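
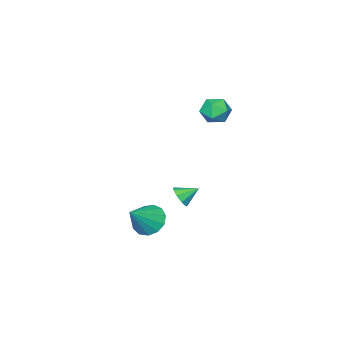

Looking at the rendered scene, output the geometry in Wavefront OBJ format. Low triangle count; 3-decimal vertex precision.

v -0.846 -2.919 -2.604
v -0.512 -3.062 -1.994
v -1.634 -2.341 -2.036
v -0.343 -2.647 -2.183
v -0.41 -2.36 -2.569
v -0.681 -2.334 -2.971
v -1.029 -2.582 -3.201
v -1.292 -2.988 -3.152
v -1.346 -3.361 -2.846
v -1.166 -3.528 -2.427
v -0.837 -3.41 -2.09
v -2.496 -1.198 3.815
v -1.77 -1.553 3.388
v -3.21 -2.487 3.672
v -2.484 -2.842 3.245
v -2.437 -2.642 4.136
v -1.996 -1.845 4.224
v -2.984 -2.195 2.836
v -2.543 -1.398 2.924
v -2.071 -2.17 2.782
v -1.733 -2.446 3.586
v -3.247 -1.594 3.474
v -2.909 -1.87 4.278
v 1.271 -3.038 -3.505
v 1.809 -2.489 -4.176
v 2.709 -2.922 -2.255
v 1.507 -2.113 -3.863
v 1.13 -2.03 -3.438
v 0.798 -2.267 -3.033
v 0.616 -2.749 -2.779
v 0.641 -3.323 -2.755
v 0.867 -3.806 -2.97
v 1.22 -4.046 -3.354
v 1.59 -3.965 -3.787
v 1.858 -3.59 -4.13
v 1.94 -3.04 -4.275
f 2 1 4
f 2 4 3
f 4 1 5
f 4 5 3
f 5 1 6
f 5 6 3
f 6 1 7
f 6 7 3
f 7 1 8
f 7 8 3
f 8 1 9
f 8 9 3
f 9 1 10
f 9 10 3
f 10 1 11
f 10 11 3
f 11 1 2
f 11 2 3
f 12 23 17
f 12 17 13
f 12 13 19
f 12 19 22
f 12 22 23
f 13 17 21
f 17 23 16
f 23 22 14
f 22 19 18
f 19 13 20
f 15 21 16
f 15 16 14
f 15 14 18
f 15 18 20
f 15 20 21
f 16 21 17
f 14 16 23
f 18 14 22
f 20 18 19
f 21 20 13
f 25 24 27
f 25 27 26
f 27 24 28
f 27 28 26
f 28 24 29
f 28 29 26
f 29 24 30
f 29 30 26
f 30 24 31
f 30 31 26
f 31 24 32
f 31 32 26
f 32 24 33
f 32 33 26
f 33 24 34
f 33 34 26
f 34 24 35
f 34 35 26
f 35 24 36
f 35 36 26
f 36 24 25
f 36 25 26



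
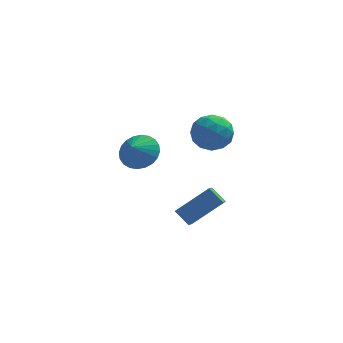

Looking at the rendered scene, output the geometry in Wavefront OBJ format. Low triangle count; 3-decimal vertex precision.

v -0.995 3.837 -1.11
v -0.098 3.239 -1.164
v -1.385 3.183 -0.33
v 0.01 3.523 -0.872
v -0.035 3.855 -0.616
v -0.226 4.184 -0.436
v -0.535 4.46 -0.358
v -0.913 4.642 -0.394
v -1.304 4.701 -0.54
v -1.648 4.628 -0.772
v -1.893 4.435 -1.056
v -2.001 4.152 -1.348
v -1.956 3.82 -1.604
v -1.764 3.491 -1.785
v -1.456 3.214 -1.862
v -1.077 3.033 -1.826
v -0.686 2.974 -1.68
v -0.342 3.046 -1.448
v 2.324 3.9 -0.395
v 3.311 4.036 0.151
v 1.749 2.764 0.929
v 2.736 2.9 1.475
v 2 3.762 1.409
v 2.355 4.465 0.59
v 2.705 2.335 0.49
v 3.06 3.038 -0.329
v 3.546 3.069 0.697
v 3.11 3.951 1.265
v 1.95 2.849 -0.185
v 1.514 3.731 0.383
v 2.868 4.068 -0.238
v 2.192 2.732 1.318
v 1.759 3.239 1.279
v 2.339 3.319 1.6
v 2.306 4.32 0.02
v 2.886 4.4 0.341
v 2.116 4.238 1.08
v 2.174 2.4 0.739
v 2.754 2.48 1.06
v 2.721 3.481 -0.52
v 3.301 3.561 -0.199
v 2.944 2.562 -0
v 3.586 3.58 0.404
v 3.248 2.911 1.182
v 3.23 2.58 0.603
v 3.439 2.993 0.122
v 3.33 4.098 0.737
v 2.992 3.43 1.516
v 2.56 3.937 1.477
v 2.769 4.35 0.996
v 3.468 3.529 1.059
v 2.068 3.37 -0.436
v 1.73 2.702 0.343
v 2.291 2.45 0.084
v 2.5 2.863 -0.397
v 1.812 3.889 -0.102
v 1.474 3.22 0.676
v 1.621 3.807 0.958
v 1.83 4.22 0.477
v 1.592 3.271 0.021
v 1.362 -3.18 -1.53
v 0.737 -2.688 -0.924
v 1.516 -2.412 -1.994
v 0.891 -1.92 -1.388
v 2.909 -2.74 -0.292
v 2.284 -2.248 0.314
v 3.063 -1.972 -0.756
v 2.438 -1.48 -0.15
f 2 1 4
f 2 4 3
f 4 1 5
f 4 5 3
f 5 1 6
f 5 6 3
f 6 1 7
f 6 7 3
f 7 1 8
f 7 8 3
f 8 1 9
f 8 9 3
f 9 1 10
f 9 10 3
f 10 1 11
f 10 11 3
f 11 1 12
f 11 12 3
f 12 1 13
f 12 13 3
f 13 1 14
f 13 14 3
f 14 1 15
f 14 15 3
f 15 1 16
f 15 16 3
f 16 1 17
f 16 17 3
f 17 1 18
f 17 18 3
f 18 1 2
f 18 2 3
f 19 56 35
f 56 30 59
f 35 59 24
f 56 59 35
f 19 35 31
f 35 24 36
f 31 36 20
f 35 36 31
f 19 31 40
f 31 20 41
f 40 41 26
f 31 41 40
f 19 40 52
f 40 26 55
f 52 55 29
f 40 55 52
f 19 52 56
f 52 29 60
f 56 60 30
f 52 60 56
f 20 36 47
f 36 24 50
f 47 50 28
f 36 50 47
f 24 59 37
f 59 30 58
f 37 58 23
f 59 58 37
f 30 60 57
f 60 29 53
f 57 53 21
f 60 53 57
f 29 55 54
f 55 26 42
f 54 42 25
f 55 42 54
f 26 41 46
f 41 20 43
f 46 43 27
f 41 43 46
f 22 48 34
f 48 28 49
f 34 49 23
f 48 49 34
f 22 34 32
f 34 23 33
f 32 33 21
f 34 33 32
f 22 32 39
f 32 21 38
f 39 38 25
f 32 38 39
f 22 39 44
f 39 25 45
f 44 45 27
f 39 45 44
f 22 44 48
f 44 27 51
f 48 51 28
f 44 51 48
f 23 49 37
f 49 28 50
f 37 50 24
f 49 50 37
f 21 33 57
f 33 23 58
f 57 58 30
f 33 58 57
f 25 38 54
f 38 21 53
f 54 53 29
f 38 53 54
f 27 45 46
f 45 25 42
f 46 42 26
f 45 42 46
f 28 51 47
f 51 27 43
f 47 43 20
f 51 43 47
f 62 64 61
f 65 62 61
f 61 64 63
f 63 65 61
f 62 68 64
f 66 62 65
f 66 68 62
f 64 68 63
f 67 65 63
f 63 68 67
f 67 66 65
f 68 66 67



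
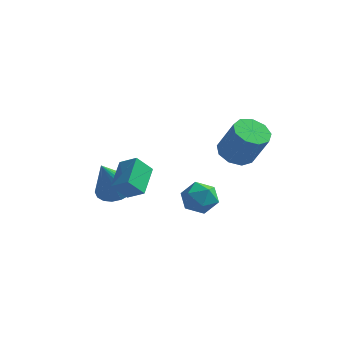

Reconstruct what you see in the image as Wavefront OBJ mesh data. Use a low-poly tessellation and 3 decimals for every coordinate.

v 1.779 -0.437 -0.753
v 2.575 -0.648 -1.337
v 1.825 -1.952 -0.143
v 2.621 -2.163 -0.727
v 2.716 -1.514 0.041
v 2.687 -0.578 -0.337
v 1.713 -2.022 -1.143
v 1.684 -1.086 -1.521
v 2.534 -1.628 -1.578
v 3.154 -1.314 -0.847
v 1.246 -1.286 -0.633
v 1.866 -0.972 0.098
v 2.563 3.212 -0.041
v 3.452 3.065 -0.518
v 4.387 2.741 1.323
v 3.497 2.888 1.801
v 3.375 3.74 -0.36
v 4.309 3.416 1.481
v 2.918 4.168 -0.053
v 3.852 3.844 1.789
v 2.294 4.149 0.26
v 3.229 3.825 2.102
v 1.797 3.691 0.433
v 2.731 3.367 2.274
v 1.657 3.009 0.383
v 2.592 2.685 2.224
v 1.942 2.422 0.136
v 2.876 2.098 1.977
v 2.517 2.205 -0.194
v 3.451 1.881 1.647
v 3.113 2.458 -0.453
v 4.048 2.135 1.389
v -0.709 -3.253 -0.167
v -1.346 -3.719 0.738
v -0.865 -1.661 0.544
v -1.501 -2.127 1.448
v 0.201 -3.413 0.392
v -0.435 -3.879 1.296
v 0.046 -1.821 1.102
v -0.591 -2.287 2.007
v -2.31 -0.628 -1.338
v -1.277 -0.745 -1.191
v -2.69 -1.492 0.638
v -1.359 -0.318 -1.02
v -1.629 0.048 -0.912
v -2.034 0.279 -0.888
v -2.493 0.332 -0.954
v -2.917 0.194 -1.096
v -3.22 -0.107 -1.286
v -3.343 -0.511 -1.486
v -3.261 -0.938 -1.657
v -2.991 -1.304 -1.765
v -2.586 -1.536 -1.788
v -2.126 -1.588 -1.722
v -1.703 -1.45 -1.581
v -1.4 -1.149 -1.391
f 1 12 6
f 1 6 2
f 1 2 8
f 1 8 11
f 1 11 12
f 2 6 10
f 6 12 5
f 12 11 3
f 11 8 7
f 8 2 9
f 4 10 5
f 4 5 3
f 4 3 7
f 4 7 9
f 4 9 10
f 5 10 6
f 3 5 12
f 7 3 11
f 9 7 8
f 10 9 2
f 14 13 17
f 14 17 15
f 15 17 18
f 15 18 16
f 17 13 19
f 17 19 18
f 18 19 20
f 18 20 16
f 19 13 21
f 19 21 20
f 20 21 22
f 20 22 16
f 21 13 23
f 21 23 22
f 22 23 24
f 22 24 16
f 23 13 25
f 23 25 24
f 24 25 26
f 24 26 16
f 25 13 27
f 25 27 26
f 26 27 28
f 26 28 16
f 27 13 29
f 27 29 28
f 28 29 30
f 28 30 16
f 29 13 31
f 29 31 30
f 30 31 32
f 30 32 16
f 31 13 14
f 31 14 32
f 32 14 15
f 32 15 16
f 34 36 33
f 37 34 33
f 33 36 35
f 35 37 33
f 34 40 36
f 38 34 37
f 38 40 34
f 36 40 35
f 39 37 35
f 35 40 39
f 39 38 37
f 40 38 39
f 42 41 44
f 42 44 43
f 44 41 45
f 44 45 43
f 45 41 46
f 45 46 43
f 46 41 47
f 46 47 43
f 47 41 48
f 47 48 43
f 48 41 49
f 48 49 43
f 49 41 50
f 49 50 43
f 50 41 51
f 50 51 43
f 51 41 52
f 51 52 43
f 52 41 53
f 52 53 43
f 53 41 54
f 53 54 43
f 54 41 55
f 54 55 43
f 55 41 56
f 55 56 43
f 56 41 42
f 56 42 43



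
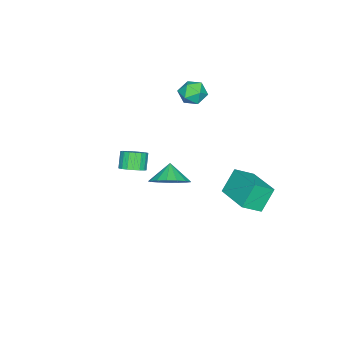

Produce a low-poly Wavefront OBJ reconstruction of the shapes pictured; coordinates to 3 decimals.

v 2.71 1.332 2.42
v 3.436 1.546 3.105
v 2.07 1.008 3.2
v 3.182 1.962 3.069
v 2.821 2.233 2.885
v 2.434 2.298 2.594
v 2.111 2.142 2.263
v 1.925 1.8 1.969
v 1.919 1.351 1.777
v 2.094 0.897 1.733
v 2.411 0.543 1.847
v 2.796 0.37 2.091
v 3.162 0.417 2.411
v 3.424 0.674 2.733
v 3.523 1.081 2.984
v -3.869 1.927 -3.204
v -3.068 1.216 -2.54
v -4.652 2.239 -1.928
v -3.852 1.528 -1.263
v -2.608 3.672 -2.857
v -1.808 2.961 -2.192
v -3.392 3.984 -1.58
v -2.591 3.273 -0.916
v -4.725 -0.895 3.64
v -4.35 -0.637 4.322
v -3.55 -1.223 3.118
v -3.175 -0.965 3.8
v -3.641 -1.64 3.818
v -4.368 -1.437 4.141
v -3.532 -0.423 3.299
v -4.259 -0.22 3.622
v -3.613 -0.346 4.112
v -3.68 -1.098 4.433
v -4.22 -0.762 3.007
v -4.287 -1.514 3.328
v -1.84 -3.268 -1.632
v -1.247 -3.229 -1.225
v -1.827 -3.434 -0.361
v -2.42 -3.472 -0.768
v -1.354 -2.927 -1.224
v -1.934 -3.132 -0.361
v -1.557 -2.692 -1.305
v -2.137 -2.897 -0.441
v -1.816 -2.571 -1.45
v -2.395 -2.776 -0.587
v -2.079 -2.588 -1.631
v -2.659 -2.793 -0.768
v -2.296 -2.74 -1.812
v -2.875 -2.945 -0.949
v -2.422 -2.996 -1.958
v -3.002 -3.201 -1.095
v -2.433 -3.306 -2.039
v -3.013 -3.511 -1.175
v -2.326 -3.608 -2.039
v -2.906 -3.813 -1.176
v -2.123 -3.843 -1.959
v -2.703 -4.048 -1.095
v -1.865 -3.964 -1.813
v -2.444 -4.169 -0.95
v -1.601 -3.947 -1.632
v -2.181 -4.152 -0.769
v -1.385 -3.795 -1.451
v -1.964 -4 -0.588
v -1.258 -3.539 -1.305
v -1.838 -3.744 -0.442
f 2 1 4
f 2 4 3
f 4 1 5
f 4 5 3
f 5 1 6
f 5 6 3
f 6 1 7
f 6 7 3
f 7 1 8
f 7 8 3
f 8 1 9
f 8 9 3
f 9 1 10
f 9 10 3
f 10 1 11
f 10 11 3
f 11 1 12
f 11 12 3
f 12 1 13
f 12 13 3
f 13 1 14
f 13 14 3
f 14 1 15
f 14 15 3
f 15 1 2
f 15 2 3
f 17 19 16
f 20 17 16
f 16 19 18
f 18 20 16
f 17 23 19
f 21 17 20
f 21 23 17
f 19 23 18
f 22 20 18
f 18 23 22
f 22 21 20
f 23 21 22
f 24 35 29
f 24 29 25
f 24 25 31
f 24 31 34
f 24 34 35
f 25 29 33
f 29 35 28
f 35 34 26
f 34 31 30
f 31 25 32
f 27 33 28
f 27 28 26
f 27 26 30
f 27 30 32
f 27 32 33
f 28 33 29
f 26 28 35
f 30 26 34
f 32 30 31
f 33 32 25
f 37 36 40
f 37 40 38
f 38 40 41
f 38 41 39
f 40 36 42
f 40 42 41
f 41 42 43
f 41 43 39
f 42 36 44
f 42 44 43
f 43 44 45
f 43 45 39
f 44 36 46
f 44 46 45
f 45 46 47
f 45 47 39
f 46 36 48
f 46 48 47
f 47 48 49
f 47 49 39
f 48 36 50
f 48 50 49
f 49 50 51
f 49 51 39
f 50 36 52
f 50 52 51
f 51 52 53
f 51 53 39
f 52 36 54
f 52 54 53
f 53 54 55
f 53 55 39
f 54 36 56
f 54 56 55
f 55 56 57
f 55 57 39
f 56 36 58
f 56 58 57
f 57 58 59
f 57 59 39
f 58 36 60
f 58 60 59
f 59 60 61
f 59 61 39
f 60 36 62
f 60 62 61
f 61 62 63
f 61 63 39
f 62 36 64
f 62 64 63
f 63 64 65
f 63 65 39
f 64 36 37
f 64 37 65
f 65 37 38
f 65 38 39



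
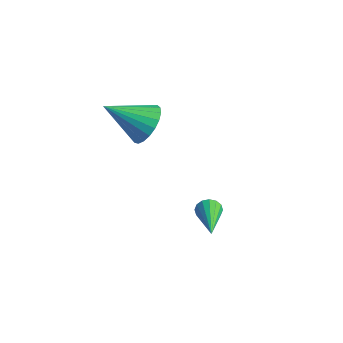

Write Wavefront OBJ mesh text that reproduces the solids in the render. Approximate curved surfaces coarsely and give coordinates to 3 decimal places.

v -2.889 -1.234 1.006
v -2.094 -1.508 1.47
v -3.971 -2.466 2.134
v -2.216 -1.199 1.69
v -2.455 -0.895 1.793
v -2.768 -0.651 1.759
v -3.103 -0.507 1.595
v -3.4 -0.489 1.329
v -3.609 -0.6 1.008
v -3.694 -0.82 0.686
v -3.639 -1.112 0.419
v -3.454 -1.425 0.254
v -3.172 -1.706 0.219
v -2.841 -1.904 0.32
v -2.518 -1.987 0.54
v -2.259 -1.94 0.84
v -2.109 -1.77 1.169
v 0.805 -1.423 -1.524
v 1.06 -1.315 -1.976
v 2.315 -2.697 -0.976
v 1.152 -1.129 -1.796
v 1.151 -1.022 -1.544
v 1.057 -1.022 -1.286
v 0.896 -1.129 -1.092
v 0.711 -1.316 -1.014
v 0.55 -1.531 -1.072
v 0.458 -1.717 -1.252
v 0.459 -1.824 -1.504
v 0.553 -1.824 -1.762
v 0.715 -1.716 -1.956
v 0.9 -1.53 -2.034
f 2 1 4
f 2 4 3
f 4 1 5
f 4 5 3
f 5 1 6
f 5 6 3
f 6 1 7
f 6 7 3
f 7 1 8
f 7 8 3
f 8 1 9
f 8 9 3
f 9 1 10
f 9 10 3
f 10 1 11
f 10 11 3
f 11 1 12
f 11 12 3
f 12 1 13
f 12 13 3
f 13 1 14
f 13 14 3
f 14 1 15
f 14 15 3
f 15 1 16
f 15 16 3
f 16 1 17
f 16 17 3
f 17 1 2
f 17 2 3
f 19 18 21
f 19 21 20
f 21 18 22
f 21 22 20
f 22 18 23
f 22 23 20
f 23 18 24
f 23 24 20
f 24 18 25
f 24 25 20
f 25 18 26
f 25 26 20
f 26 18 27
f 26 27 20
f 27 18 28
f 27 28 20
f 28 18 29
f 28 29 20
f 29 18 30
f 29 30 20
f 30 18 31
f 30 31 20
f 31 18 19
f 31 19 20



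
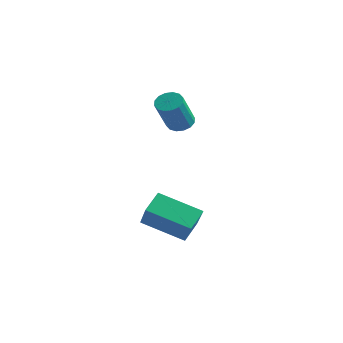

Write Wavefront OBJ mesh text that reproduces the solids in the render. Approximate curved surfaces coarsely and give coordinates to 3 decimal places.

v -1.271 0.158 -3.76
v -1.506 1.06 -3.087
v 0.343 1.214 -4.615
v 0.108 2.117 -3.943
v -0.208 -0.477 -2.537
v -0.443 0.426 -1.865
v 1.406 0.58 -3.393
v 1.171 1.482 -2.72
v -3.347 4.3 0.537
v -2.707 4.311 0.373
v -2.294 3.251 1.92
v -2.933 3.24 2.083
v -2.752 4.584 0.573
v -2.339 3.525 2.12
v -2.956 4.782 0.763
v -2.543 3.722 2.309
v -3.265 4.85 0.892
v -2.852 3.79 2.439
v -3.596 4.771 0.926
v -3.183 3.711 2.473
v -3.86 4.566 0.856
v -3.447 3.506 2.402
v -3.986 4.289 0.7
v -3.573 3.229 2.247
v -3.941 4.015 0.5
v -3.528 2.956 2.047
v -3.737 3.818 0.311
v -3.324 2.758 1.857
v -3.428 3.75 0.181
v -3.015 2.69 1.728
v -3.097 3.829 0.147
v -2.684 2.769 1.694
v -2.833 4.034 0.218
v -2.42 2.974 1.764
f 2 4 1
f 5 2 1
f 1 4 3
f 3 5 1
f 2 8 4
f 6 2 5
f 6 8 2
f 4 8 3
f 7 5 3
f 3 8 7
f 7 6 5
f 8 6 7
f 10 9 13
f 10 13 11
f 11 13 14
f 11 14 12
f 13 9 15
f 13 15 14
f 14 15 16
f 14 16 12
f 15 9 17
f 15 17 16
f 16 17 18
f 16 18 12
f 17 9 19
f 17 19 18
f 18 19 20
f 18 20 12
f 19 9 21
f 19 21 20
f 20 21 22
f 20 22 12
f 21 9 23
f 21 23 22
f 22 23 24
f 22 24 12
f 23 9 25
f 23 25 24
f 24 25 26
f 24 26 12
f 25 9 27
f 25 27 26
f 26 27 28
f 26 28 12
f 27 9 29
f 27 29 28
f 28 29 30
f 28 30 12
f 29 9 31
f 29 31 30
f 30 31 32
f 30 32 12
f 31 9 33
f 31 33 32
f 32 33 34
f 32 34 12
f 33 9 10
f 33 10 34
f 34 10 11
f 34 11 12



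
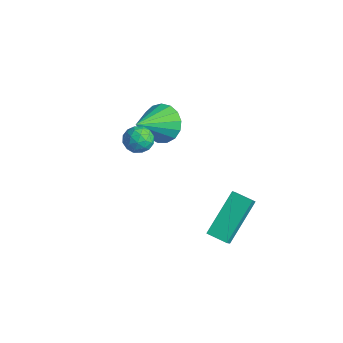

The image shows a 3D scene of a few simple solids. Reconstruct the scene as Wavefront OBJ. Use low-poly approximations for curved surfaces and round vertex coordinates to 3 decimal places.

v 0.161 2.027 -1.371
v -0.294 3.688 -0.035
v -0.172 2.466 -2.031
v -0.627 4.127 -0.695
v 0.987 2.393 -1.545
v 0.532 4.054 -0.209
v 0.654 2.832 -2.205
v 0.199 4.493 -0.869
v -4.127 3.134 1.726
v -3.432 2.853 1.16
v -3.853 1.626 2.814
v -3.225 3.11 1.465
v -3.224 3.373 1.83
v -3.43 3.582 2.171
v -3.796 3.688 2.41
v -4.238 3.667 2.493
v -4.655 3.524 2.4
v -4.95 3.292 2.153
v -5.057 3.024 1.808
v -4.951 2.781 1.444
v -4.657 2.619 1.145
v -4.241 2.575 0.979
v -3.799 2.66 0.985
v -2.777 0.816 4.068
v -2.181 1.051 4.191
v -2.359 0.089 3.429
v -1.763 0.324 3.552
v -2.094 0.014 4.02
v -2.352 0.463 4.415
v -2.188 0.677 3.205
v -2.446 1.126 3.6
v -1.817 0.965 3.657
v -1.759 0.555 4.161
v -2.781 0.585 3.459
v -2.723 0.175 3.963
v -2.516 0.997 4.186
v -2.024 0.143 3.434
v -2.218 -0.04 3.71
v -1.868 0.099 3.782
v -2.616 0.652 4.318
v -2.266 0.79 4.39
v -2.215 0.18 4.289
v -2.274 0.35 3.23
v -1.924 0.488 3.302
v -2.672 1.041 3.838
v -2.322 1.18 3.91
v -2.325 0.96 3.331
v -1.952 1.085 3.944
v -1.706 0.658 3.568
v -1.955 0.865 3.364
v -2.107 1.129 3.597
v -1.918 0.844 4.24
v -1.672 0.417 3.864
v -1.866 0.235 4.14
v -2.018 0.499 4.372
v -1.704 0.794 3.926
v -2.868 0.723 3.756
v -2.622 0.296 3.38
v -2.522 0.641 3.248
v -2.674 0.905 3.48
v -2.834 0.482 4.052
v -2.588 0.055 3.676
v -2.433 0.011 4.023
v -2.585 0.275 4.256
v -2.836 0.346 3.694
f 2 4 1
f 5 2 1
f 1 4 3
f 3 5 1
f 2 8 4
f 6 2 5
f 6 8 2
f 4 8 3
f 7 5 3
f 3 8 7
f 7 6 5
f 8 6 7
f 10 9 12
f 10 12 11
f 12 9 13
f 12 13 11
f 13 9 14
f 13 14 11
f 14 9 15
f 14 15 11
f 15 9 16
f 15 16 11
f 16 9 17
f 16 17 11
f 17 9 18
f 17 18 11
f 18 9 19
f 18 19 11
f 19 9 20
f 19 20 11
f 20 9 21
f 20 21 11
f 21 9 22
f 21 22 11
f 22 9 23
f 22 23 11
f 23 9 10
f 23 10 11
f 24 61 40
f 61 35 64
f 40 64 29
f 61 64 40
f 24 40 36
f 40 29 41
f 36 41 25
f 40 41 36
f 24 36 45
f 36 25 46
f 45 46 31
f 36 46 45
f 24 45 57
f 45 31 60
f 57 60 34
f 45 60 57
f 24 57 61
f 57 34 65
f 61 65 35
f 57 65 61
f 25 41 52
f 41 29 55
f 52 55 33
f 41 55 52
f 29 64 42
f 64 35 63
f 42 63 28
f 64 63 42
f 35 65 62
f 65 34 58
f 62 58 26
f 65 58 62
f 34 60 59
f 60 31 47
f 59 47 30
f 60 47 59
f 31 46 51
f 46 25 48
f 51 48 32
f 46 48 51
f 27 53 39
f 53 33 54
f 39 54 28
f 53 54 39
f 27 39 37
f 39 28 38
f 37 38 26
f 39 38 37
f 27 37 44
f 37 26 43
f 44 43 30
f 37 43 44
f 27 44 49
f 44 30 50
f 49 50 32
f 44 50 49
f 27 49 53
f 49 32 56
f 53 56 33
f 49 56 53
f 28 54 42
f 54 33 55
f 42 55 29
f 54 55 42
f 26 38 62
f 38 28 63
f 62 63 35
f 38 63 62
f 30 43 59
f 43 26 58
f 59 58 34
f 43 58 59
f 32 50 51
f 50 30 47
f 51 47 31
f 50 47 51
f 33 56 52
f 56 32 48
f 52 48 25
f 56 48 52



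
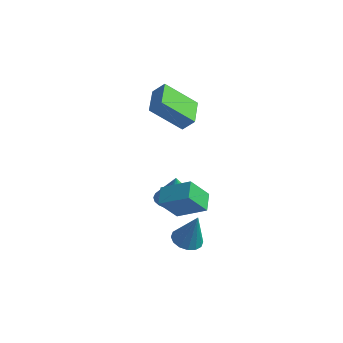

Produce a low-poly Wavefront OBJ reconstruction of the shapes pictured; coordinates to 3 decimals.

v -0.755 -0.28 -3.211
v -1.407 -0.776 -2.075
v -0.982 0.577 -2.967
v -1.634 0.082 -1.831
v 0.554 -0.162 -2.409
v -0.098 -0.657 -1.273
v 0.327 0.696 -2.165
v -0.325 0.2 -1.029
v -3.28 2.913 0.472
v -2.745 3.029 1.096
v -3.64 4.233 0.535
v -3.104 4.35 1.159
v -1.896 3.35 -0.799
v -1.36 3.467 -0.175
v -2.255 4.671 -0.736
v -1.72 4.787 -0.112
v -1.434 1.228 -3.645
v -0.506 1.176 -3.612
v -1.466 1.452 -2.395
v -0.555 1.529 -3.677
v -0.738 1.837 -3.737
v -1.027 2.052 -3.783
v -1.377 2.142 -3.808
v -1.737 2.092 -3.808
v -2.05 1.911 -3.783
v -2.27 1.626 -3.737
v -2.362 1.28 -3.677
v -2.314 0.926 -3.613
v -2.131 0.618 -3.553
v -1.842 0.403 -3.507
v -1.491 0.314 -3.482
v -1.132 0.364 -3.482
v -0.818 0.545 -3.507
v -0.599 0.83 -3.552
v 0.235 -1.694 -3.067
v 0.638 -1.149 -3.244
v 0.645 -1.506 -1.553
v 0.313 -1.007 -3.174
v -0.034 -1.048 -3.075
v -0.308 -1.262 -2.974
v -0.436 -1.592 -2.898
v -0.385 -1.95 -2.868
v -0.168 -2.239 -2.891
v 0.158 -2.382 -2.961
v 0.504 -2.34 -3.06
v 0.778 -2.126 -3.16
v 0.907 -1.796 -3.236
v 0.856 -1.438 -3.267
f 2 4 1
f 5 2 1
f 1 4 3
f 3 5 1
f 2 8 4
f 6 2 5
f 6 8 2
f 4 8 3
f 7 5 3
f 3 8 7
f 7 6 5
f 8 6 7
f 10 12 9
f 13 10 9
f 9 12 11
f 11 13 9
f 10 16 12
f 14 10 13
f 14 16 10
f 12 16 11
f 15 13 11
f 11 16 15
f 15 14 13
f 16 14 15
f 18 17 20
f 18 20 19
f 20 17 21
f 20 21 19
f 21 17 22
f 21 22 19
f 22 17 23
f 22 23 19
f 23 17 24
f 23 24 19
f 24 17 25
f 24 25 19
f 25 17 26
f 25 26 19
f 26 17 27
f 26 27 19
f 27 17 28
f 27 28 19
f 28 17 29
f 28 29 19
f 29 17 30
f 29 30 19
f 30 17 31
f 30 31 19
f 31 17 32
f 31 32 19
f 32 17 33
f 32 33 19
f 33 17 34
f 33 34 19
f 34 17 18
f 34 18 19
f 36 35 38
f 36 38 37
f 38 35 39
f 38 39 37
f 39 35 40
f 39 40 37
f 40 35 41
f 40 41 37
f 41 35 42
f 41 42 37
f 42 35 43
f 42 43 37
f 43 35 44
f 43 44 37
f 44 35 45
f 44 45 37
f 45 35 46
f 45 46 37
f 46 35 47
f 46 47 37
f 47 35 48
f 47 48 37
f 48 35 36
f 48 36 37



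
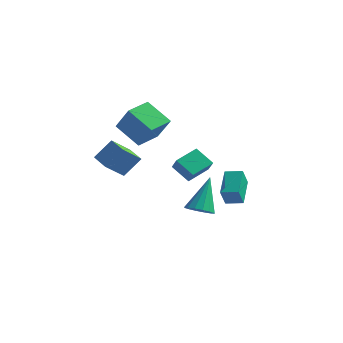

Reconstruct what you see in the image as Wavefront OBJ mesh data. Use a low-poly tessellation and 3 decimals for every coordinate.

v 1.34 -4.284 -0.031
v 0.41 -4.232 0.678
v 1.736 -3.125 0.403
v 0.806 -3.073 1.112
v 1.834 -4.707 0.648
v 0.904 -4.655 1.357
v 2.23 -3.548 1.082
v 1.3 -3.496 1.791
v -4.025 -2.498 -0.924
v -4.432 -3.514 -0.019
v -3.448 -1.824 0.093
v -3.855 -2.841 0.998
v -3.005 -3.079 -1.118
v -3.412 -4.096 -0.213
v -2.428 -2.406 -0.101
v -2.835 -3.422 0.804
v 2.751 -3.28 -1.556
v 2.766 -3.807 -0.625
v 2.24 -1.964 -0.803
v 2.255 -2.491 0.128
v 3.585 -3.029 -1.428
v 3.6 -3.556 -0.497
v 3.074 -1.713 -0.675
v 3.089 -2.24 0.256
v 0.768 -2.279 -2.904
v 1.239 -2.784 -2.562
v 0.692 -1.141 -1.116
v 1.48 -2.511 -2.726
v 1.53 -2.177 -2.936
v 1.376 -1.87 -3.138
v 1.059 -1.672 -3.278
v 0.664 -1.637 -3.316
v 0.297 -1.774 -3.245
v 0.056 -2.046 -3.082
v 0.005 -2.381 -2.871
v 0.159 -2.688 -2.669
v 0.476 -2.886 -2.53
v 0.871 -2.921 -2.491
v -4.36 -1.675 1.46
v -3.404 -2 2.815
v -4.132 -0.264 1.638
v -3.177 -0.589 2.993
v -2.983 -1.771 0.467
v -2.028 -2.096 1.822
v -2.756 -0.36 0.645
v -1.8 -0.685 2
f 2 4 1
f 5 2 1
f 1 4 3
f 3 5 1
f 2 8 4
f 6 2 5
f 6 8 2
f 4 8 3
f 7 5 3
f 3 8 7
f 7 6 5
f 8 6 7
f 10 12 9
f 13 10 9
f 9 12 11
f 11 13 9
f 10 16 12
f 14 10 13
f 14 16 10
f 12 16 11
f 15 13 11
f 11 16 15
f 15 14 13
f 16 14 15
f 18 20 17
f 21 18 17
f 17 20 19
f 19 21 17
f 18 24 20
f 22 18 21
f 22 24 18
f 20 24 19
f 23 21 19
f 19 24 23
f 23 22 21
f 24 22 23
f 26 25 28
f 26 28 27
f 28 25 29
f 28 29 27
f 29 25 30
f 29 30 27
f 30 25 31
f 30 31 27
f 31 25 32
f 31 32 27
f 32 25 33
f 32 33 27
f 33 25 34
f 33 34 27
f 34 25 35
f 34 35 27
f 35 25 36
f 35 36 27
f 36 25 37
f 36 37 27
f 37 25 38
f 37 38 27
f 38 25 26
f 38 26 27
f 40 42 39
f 43 40 39
f 39 42 41
f 41 43 39
f 40 46 42
f 44 40 43
f 44 46 40
f 42 46 41
f 45 43 41
f 41 46 45
f 45 44 43
f 46 44 45



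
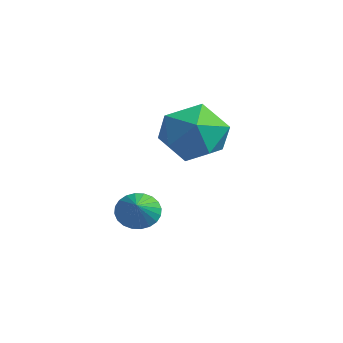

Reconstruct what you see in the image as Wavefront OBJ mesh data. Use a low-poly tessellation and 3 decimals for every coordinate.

v 1.751 0.666 0.007
v 2.504 -0.176 0.203
v 0.576 -0.104 1.217
v 1.329 -0.946 1.413
v 1.555 0.12 1.768
v 2.282 0.596 1.02
v 0.798 -0.876 0.4
v 1.525 -0.4 -0.348
v 1.915 -1.129 0.446
v 2.383 -0.513 1.292
v 0.697 0.233 0.128
v 1.165 0.849 0.974
v 0.744 -1.493 -2.354
v 1.177 -1.339 -2.842
v 1.596 -1.967 -1.746
v 1.19 -1.125 -2.693
v 1.135 -0.967 -2.492
v 1.021 -0.888 -2.271
v 0.864 -0.902 -2.062
v 0.689 -1.006 -1.897
v 0.522 -1.183 -1.803
v 0.389 -1.408 -1.792
v 0.31 -1.646 -1.867
v 0.297 -1.86 -2.016
v 0.352 -2.019 -2.216
v 0.467 -2.097 -2.438
v 0.623 -2.083 -2.647
v 0.798 -1.98 -2.811
v 0.965 -1.802 -2.906
v 1.098 -1.577 -2.917
f 1 12 6
f 1 6 2
f 1 2 8
f 1 8 11
f 1 11 12
f 2 6 10
f 6 12 5
f 12 11 3
f 11 8 7
f 8 2 9
f 4 10 5
f 4 5 3
f 4 3 7
f 4 7 9
f 4 9 10
f 5 10 6
f 3 5 12
f 7 3 11
f 9 7 8
f 10 9 2
f 14 13 16
f 14 16 15
f 16 13 17
f 16 17 15
f 17 13 18
f 17 18 15
f 18 13 19
f 18 19 15
f 19 13 20
f 19 20 15
f 20 13 21
f 20 21 15
f 21 13 22
f 21 22 15
f 22 13 23
f 22 23 15
f 23 13 24
f 23 24 15
f 24 13 25
f 24 25 15
f 25 13 26
f 25 26 15
f 26 13 27
f 26 27 15
f 27 13 28
f 27 28 15
f 28 13 29
f 28 29 15
f 29 13 30
f 29 30 15
f 30 13 14
f 30 14 15



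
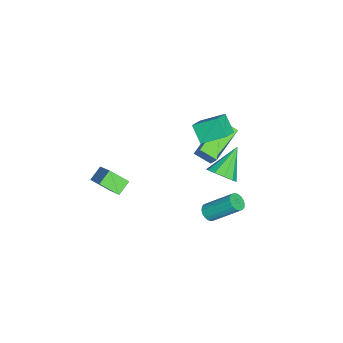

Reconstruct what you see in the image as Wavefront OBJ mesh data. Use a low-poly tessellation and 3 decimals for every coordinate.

v -0.567 1.981 -1.833
v -0.154 1.761 -1.605
v -0.12 3.16 -0.32
v -0.533 3.379 -0.547
v -0.058 1.903 -1.761
v -0.024 3.301 -0.476
v -0.063 2.059 -1.932
v -0.029 3.458 -0.646
v -0.167 2.2 -2.082
v -0.133 3.599 -0.797
v -0.351 2.298 -2.184
v -0.317 3.697 -0.898
v -0.578 2.333 -2.215
v -0.544 3.731 -0.93
v -0.802 2.298 -2.171
v -0.768 3.696 -0.886
v -0.98 2.2 -2.06
v -0.946 3.599 -0.775
v -1.076 2.059 -1.904
v -1.042 3.457 -0.619
v -1.071 1.902 -1.734
v -1.037 3.301 -0.448
v -0.967 1.761 -1.583
v -0.933 3.16 -0.298
v -0.783 1.663 -1.482
v -0.749 3.062 -0.196
v -0.556 1.629 -1.45
v -0.522 3.027 -0.165
v -0.332 1.664 -1.494
v -0.298 3.062 -0.209
v -0.825 2.501 1.083
v -0.398 3.149 1.314
v -2.155 2.979 2.197
v -0.679 3.281 0.921
v -1.016 3.114 0.59
v -1.28 2.714 0.448
v -1.37 2.231 0.548
v -1.251 1.852 0.852
v -0.97 1.72 1.245
v -0.633 1.887 1.576
v -0.37 2.288 1.718
v -0.28 2.77 1.618
v 1.537 -3.338 1.673
v 0.892 -3.024 2.146
v 1.54 -2.403 1.057
v 0.895 -2.089 1.531
v 2.965 -2.451 3.029
v 2.32 -2.137 3.503
v 2.968 -1.516 2.414
v 2.323 -1.202 2.887
v -3.203 0.583 0.013
v -5.161 1.197 0.689
v -3.096 1.469 -0.481
v -5.054 2.083 0.194
v -2.806 0.977 0.806
v -4.764 1.591 1.481
v -2.699 1.863 0.311
v -4.657 2.477 0.987
v -3.089 0.906 2.899
v -3.174 2.136 3.663
v -2.563 1.46 2.066
v -2.648 2.69 2.83
v -2.232 0.71 3.31
v -2.317 1.94 4.074
v -1.706 1.264 2.477
v -1.791 2.494 3.241
f 2 1 5
f 2 5 3
f 3 5 6
f 3 6 4
f 5 1 7
f 5 7 6
f 6 7 8
f 6 8 4
f 7 1 9
f 7 9 8
f 8 9 10
f 8 10 4
f 9 1 11
f 9 11 10
f 10 11 12
f 10 12 4
f 11 1 13
f 11 13 12
f 12 13 14
f 12 14 4
f 13 1 15
f 13 15 14
f 14 15 16
f 14 16 4
f 15 1 17
f 15 17 16
f 16 17 18
f 16 18 4
f 17 1 19
f 17 19 18
f 18 19 20
f 18 20 4
f 19 1 21
f 19 21 20
f 20 21 22
f 20 22 4
f 21 1 23
f 21 23 22
f 22 23 24
f 22 24 4
f 23 1 25
f 23 25 24
f 24 25 26
f 24 26 4
f 25 1 27
f 25 27 26
f 26 27 28
f 26 28 4
f 27 1 29
f 27 29 28
f 28 29 30
f 28 30 4
f 29 1 2
f 29 2 30
f 30 2 3
f 30 3 4
f 32 31 34
f 32 34 33
f 34 31 35
f 34 35 33
f 35 31 36
f 35 36 33
f 36 31 37
f 36 37 33
f 37 31 38
f 37 38 33
f 38 31 39
f 38 39 33
f 39 31 40
f 39 40 33
f 40 31 41
f 40 41 33
f 41 31 42
f 41 42 33
f 42 31 32
f 42 32 33
f 44 46 43
f 47 44 43
f 43 46 45
f 45 47 43
f 44 50 46
f 48 44 47
f 48 50 44
f 46 50 45
f 49 47 45
f 45 50 49
f 49 48 47
f 50 48 49
f 52 54 51
f 55 52 51
f 51 54 53
f 53 55 51
f 52 58 54
f 56 52 55
f 56 58 52
f 54 58 53
f 57 55 53
f 53 58 57
f 57 56 55
f 58 56 57
f 60 62 59
f 63 60 59
f 59 62 61
f 61 63 59
f 60 66 62
f 64 60 63
f 64 66 60
f 62 66 61
f 65 63 61
f 61 66 65
f 65 64 63
f 66 64 65



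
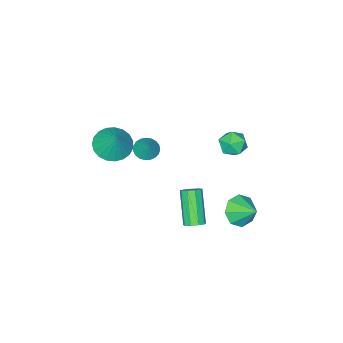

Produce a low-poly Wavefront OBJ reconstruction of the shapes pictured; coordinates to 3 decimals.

v -1.732 3.305 -2.345
v -1.383 2.811 -1.626
v -1.708 4.415 -1.595
v -0.868 3.085 -2.048
v -0.86 3.488 -2.644
v -1.363 3.784 -3.065
v -2.082 3.799 -3.064
v -2.596 3.525 -2.643
v -2.605 3.123 -2.047
v -2.102 2.827 -1.626
v 1.013 -2.85 0.576
v 1.515 -2.142 0.022
v 1.407 -2.09 1.904
v 1.121 -1.975 0.043
v 0.709 -1.96 0.157
v 0.349 -2.098 0.343
v 0.104 -2.367 0.569
v 0.016 -2.719 0.797
v 0.1 -3.094 0.986
v 0.343 -3.426 1.104
v 0.701 -3.659 1.131
v 1.113 -3.752 1.062
v 1.508 -3.689 0.909
v 1.818 -3.481 0.699
v 1.988 -3.164 0.467
v 1.99 -2.792 0.254
v 1.823 -2.431 0.096
v 1.626 3.526 -0.894
v 2.034 3.686 -0.578
v 1.283 2.673 0.909
v 0.874 2.514 0.594
v 1.755 3.927 -0.555
v 1.004 2.914 0.932
v 1.416 3.981 -0.69
v 0.664 2.968 0.797
v 1.175 3.822 -0.921
v 0.423 2.809 0.567
v 1.144 3.525 -1.138
v 0.393 2.512 0.349
v 1.339 3.229 -1.241
v 0.588 2.216 0.246
v 1.669 3.072 -1.182
v 0.917 2.059 0.305
v 1.978 3.128 -0.987
v 1.226 2.115 0.5
v 2.122 3.37 -0.749
v 1.371 2.357 0.738
v -0.716 -2.28 -0.554
v -0.319 -2.815 -0.418
v -0.344 -1.74 0.474
v -0.146 -2.649 -0.568
v -0.071 -2.42 -0.715
v -0.107 -2.166 -0.835
v -0.249 -1.932 -0.906
v -0.472 -1.758 -0.916
v -0.737 -1.675 -0.864
v -0.999 -1.696 -0.758
v -1.211 -1.818 -0.617
v -1.338 -2.019 -0.465
v -1.358 -2.266 -0.329
v -1.266 -2.515 -0.231
v -1.08 -2.724 -0.19
v -0.831 -2.855 -0.211
v -0.562 -2.888 -0.292
v -1.517 3.354 2.375
v -1.259 2.947 3.013
v -2.301 2.373 2.067
v -2.043 1.966 2.705
v -2.492 2.62 2.802
v -2.007 3.226 2.993
v -1.553 2.094 2.087
v -1.068 2.7 2.278
v -1.281 2.168 2.835
v -1.862 2.494 3.277
v -1.698 2.826 1.803
v -2.279 3.152 2.245
f 2 1 4
f 2 4 3
f 4 1 5
f 4 5 3
f 5 1 6
f 5 6 3
f 6 1 7
f 6 7 3
f 7 1 8
f 7 8 3
f 8 1 9
f 8 9 3
f 9 1 10
f 9 10 3
f 10 1 2
f 10 2 3
f 12 11 14
f 12 14 13
f 14 11 15
f 14 15 13
f 15 11 16
f 15 16 13
f 16 11 17
f 16 17 13
f 17 11 18
f 17 18 13
f 18 11 19
f 18 19 13
f 19 11 20
f 19 20 13
f 20 11 21
f 20 21 13
f 21 11 22
f 21 22 13
f 22 11 23
f 22 23 13
f 23 11 24
f 23 24 13
f 24 11 25
f 24 25 13
f 25 11 26
f 25 26 13
f 26 11 27
f 26 27 13
f 27 11 12
f 27 12 13
f 29 28 32
f 29 32 30
f 30 32 33
f 30 33 31
f 32 28 34
f 32 34 33
f 33 34 35
f 33 35 31
f 34 28 36
f 34 36 35
f 35 36 37
f 35 37 31
f 36 28 38
f 36 38 37
f 37 38 39
f 37 39 31
f 38 28 40
f 38 40 39
f 39 40 41
f 39 41 31
f 40 28 42
f 40 42 41
f 41 42 43
f 41 43 31
f 42 28 44
f 42 44 43
f 43 44 45
f 43 45 31
f 44 28 46
f 44 46 45
f 45 46 47
f 45 47 31
f 46 28 29
f 46 29 47
f 47 29 30
f 47 30 31
f 49 48 51
f 49 51 50
f 51 48 52
f 51 52 50
f 52 48 53
f 52 53 50
f 53 48 54
f 53 54 50
f 54 48 55
f 54 55 50
f 55 48 56
f 55 56 50
f 56 48 57
f 56 57 50
f 57 48 58
f 57 58 50
f 58 48 59
f 58 59 50
f 59 48 60
f 59 60 50
f 60 48 61
f 60 61 50
f 61 48 62
f 61 62 50
f 62 48 63
f 62 63 50
f 63 48 64
f 63 64 50
f 64 48 49
f 64 49 50
f 65 76 70
f 65 70 66
f 65 66 72
f 65 72 75
f 65 75 76
f 66 70 74
f 70 76 69
f 76 75 67
f 75 72 71
f 72 66 73
f 68 74 69
f 68 69 67
f 68 67 71
f 68 71 73
f 68 73 74
f 69 74 70
f 67 69 76
f 71 67 75
f 73 71 72
f 74 73 66



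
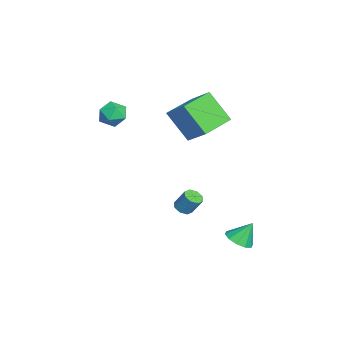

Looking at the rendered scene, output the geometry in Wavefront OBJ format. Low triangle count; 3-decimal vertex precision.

v 1.629 3.122 -4.136
v 2.448 2.983 -3.954
v 1.491 3.838 -2.964
v 2.416 3.429 -4.231
v 2.084 3.757 -4.471
v 1.578 3.843 -4.583
v 1.091 3.653 -4.524
v 0.81 3.261 -4.317
v 0.842 2.815 -4.041
v 1.174 2.487 -3.801
v 1.68 2.401 -3.689
v 2.167 2.59 -3.747
v -1.715 -2.804 3.926
v -0.946 -2.824 3.471
v -1.974 -4.176 3.549
v -1.205 -4.196 3.094
v -1.195 -4.152 3.986
v -1.034 -3.304 4.219
v -1.886 -3.696 2.801
v -1.725 -2.848 3.034
v -1.052 -3.375 2.775
v -0.625 -3.657 3.508
v -2.295 -3.343 3.512
v -1.868 -3.625 4.245
v -3.788 1.765 1.424
v -4.472 0.604 3.138
v -2.783 2.712 2.467
v -3.467 1.551 4.18
v -2.233 0.429 1.14
v -2.917 -0.732 2.853
v -1.228 1.376 2.182
v -1.912 0.215 3.896
v 1.794 0.237 -1.63
v 2.328 0.074 -1.677
v 2.58 0.619 -0.696
v 2.046 0.783 -0.65
v 2.254 0.451 -1.867
v 2.506 0.996 -0.887
v 1.911 0.703 -1.919
v 2.163 1.248 -0.939
v 1.499 0.682 -1.802
v 1.752 1.227 -0.821
v 1.26 0.401 -1.584
v 1.512 0.946 -0.603
v 1.334 0.024 -1.393
v 1.586 0.569 -0.413
v 1.677 -0.228 -1.341
v 1.929 0.317 -0.361
v 2.088 -0.207 -1.459
v 2.341 0.338 -0.478
f 2 1 4
f 2 4 3
f 4 1 5
f 4 5 3
f 5 1 6
f 5 6 3
f 6 1 7
f 6 7 3
f 7 1 8
f 7 8 3
f 8 1 9
f 8 9 3
f 9 1 10
f 9 10 3
f 10 1 11
f 10 11 3
f 11 1 12
f 11 12 3
f 12 1 2
f 12 2 3
f 13 24 18
f 13 18 14
f 13 14 20
f 13 20 23
f 13 23 24
f 14 18 22
f 18 24 17
f 24 23 15
f 23 20 19
f 20 14 21
f 16 22 17
f 16 17 15
f 16 15 19
f 16 19 21
f 16 21 22
f 17 22 18
f 15 17 24
f 19 15 23
f 21 19 20
f 22 21 14
f 26 28 25
f 29 26 25
f 25 28 27
f 27 29 25
f 26 32 28
f 30 26 29
f 30 32 26
f 28 32 27
f 31 29 27
f 27 32 31
f 31 30 29
f 32 30 31
f 34 33 37
f 34 37 35
f 35 37 38
f 35 38 36
f 37 33 39
f 37 39 38
f 38 39 40
f 38 40 36
f 39 33 41
f 39 41 40
f 40 41 42
f 40 42 36
f 41 33 43
f 41 43 42
f 42 43 44
f 42 44 36
f 43 33 45
f 43 45 44
f 44 45 46
f 44 46 36
f 45 33 47
f 45 47 46
f 46 47 48
f 46 48 36
f 47 33 49
f 47 49 48
f 48 49 50
f 48 50 36
f 49 33 34
f 49 34 50
f 50 34 35
f 50 35 36



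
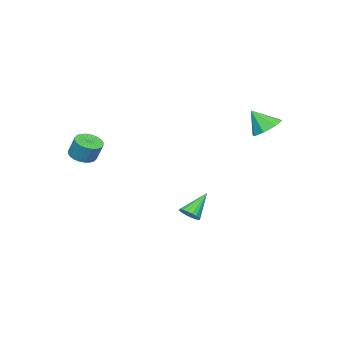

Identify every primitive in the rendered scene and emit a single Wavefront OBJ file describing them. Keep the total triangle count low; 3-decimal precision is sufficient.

v -3.603 3.66 2.462
v -2.787 3.329 2.033
v -3.317 2.82 3.658
v -2.667 3.948 2.439
v -3.095 4.398 2.859
v -3.821 4.417 3.046
v -4.42 3.992 2.891
v -4.54 3.373 2.485
v -4.112 2.922 2.065
v -3.386 2.904 1.878
v -0.183 0.887 -3.345
v 0.134 0.505 -2.925
v -1.397 1.253 -2.095
v 0.256 0.763 -2.882
v 0.292 1.046 -2.931
v 0.233 1.298 -3.061
v 0.092 1.468 -3.248
v -0.104 1.523 -3.454
v -0.315 1.452 -3.638
v -0.5 1.269 -3.765
v -0.623 1.01 -3.808
v -0.658 0.727 -3.759
v -0.599 0.476 -3.628
v -0.458 0.306 -3.442
v -0.263 0.251 -3.236
v -0.051 0.322 -3.051
v 2.979 -3.74 1.122
v 3.72 -4.01 1.167
v 3.842 -3.49 2.263
v 3.101 -3.22 2.218
v 3.764 -3.736 1.032
v 3.886 -3.216 2.129
v 3.688 -3.463 0.911
v 3.81 -2.943 2.008
v 3.504 -3.232 0.822
v 3.627 -2.712 1.919
v 3.24 -3.078 0.779
v 3.363 -2.558 1.875
v 2.937 -3.025 0.787
v 3.059 -2.505 1.884
v 2.64 -3.081 0.847
v 2.762 -2.561 1.944
v 2.394 -3.238 0.949
v 2.517 -2.718 2.046
v 2.238 -3.47 1.077
v 2.36 -2.95 2.173
v 2.194 -3.744 1.211
v 2.316 -3.224 2.308
v 2.27 -4.017 1.332
v 2.392 -3.497 2.429
v 2.453 -4.248 1.421
v 2.576 -3.728 2.518
v 2.717 -4.402 1.465
v 2.84 -3.882 2.561
v 3.021 -4.455 1.456
v 3.143 -3.935 2.553
v 3.318 -4.399 1.396
v 3.44 -3.879 2.493
v 3.563 -4.242 1.294
v 3.686 -3.722 2.391
f 2 1 4
f 2 4 3
f 4 1 5
f 4 5 3
f 5 1 6
f 5 6 3
f 6 1 7
f 6 7 3
f 7 1 8
f 7 8 3
f 8 1 9
f 8 9 3
f 9 1 10
f 9 10 3
f 10 1 2
f 10 2 3
f 12 11 14
f 12 14 13
f 14 11 15
f 14 15 13
f 15 11 16
f 15 16 13
f 16 11 17
f 16 17 13
f 17 11 18
f 17 18 13
f 18 11 19
f 18 19 13
f 19 11 20
f 19 20 13
f 20 11 21
f 20 21 13
f 21 11 22
f 21 22 13
f 22 11 23
f 22 23 13
f 23 11 24
f 23 24 13
f 24 11 25
f 24 25 13
f 25 11 26
f 25 26 13
f 26 11 12
f 26 12 13
f 28 27 31
f 28 31 29
f 29 31 32
f 29 32 30
f 31 27 33
f 31 33 32
f 32 33 34
f 32 34 30
f 33 27 35
f 33 35 34
f 34 35 36
f 34 36 30
f 35 27 37
f 35 37 36
f 36 37 38
f 36 38 30
f 37 27 39
f 37 39 38
f 38 39 40
f 38 40 30
f 39 27 41
f 39 41 40
f 40 41 42
f 40 42 30
f 41 27 43
f 41 43 42
f 42 43 44
f 42 44 30
f 43 27 45
f 43 45 44
f 44 45 46
f 44 46 30
f 45 27 47
f 45 47 46
f 46 47 48
f 46 48 30
f 47 27 49
f 47 49 48
f 48 49 50
f 48 50 30
f 49 27 51
f 49 51 50
f 50 51 52
f 50 52 30
f 51 27 53
f 51 53 52
f 52 53 54
f 52 54 30
f 53 27 55
f 53 55 54
f 54 55 56
f 54 56 30
f 55 27 57
f 55 57 56
f 56 57 58
f 56 58 30
f 57 27 59
f 57 59 58
f 58 59 60
f 58 60 30
f 59 27 28
f 59 28 60
f 60 28 29
f 60 29 30



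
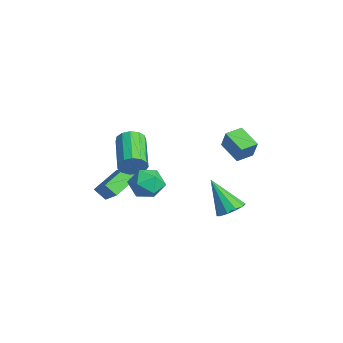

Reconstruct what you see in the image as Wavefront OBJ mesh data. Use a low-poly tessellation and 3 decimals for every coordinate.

v 1.946 -2.338 1.669
v 2.241 -2.02 2.281
v 0.249 -1.523 2.983
v -0.046 -1.842 2.371
v 2.214 -1.716 1.989
v 0.222 -1.219 2.691
v 2.102 -1.609 1.596
v 0.11 -1.112 2.298
v 1.941 -1.733 1.226
v -0.051 -1.236 1.928
v 1.781 -2.05 0.996
v -0.211 -1.553 1.699
v 1.674 -2.458 0.981
v -0.319 -1.962 1.683
v 1.653 -2.829 1.183
v -0.34 -2.332 1.885
v 1.725 -3.043 1.54
v -0.267 -2.546 2.242
v 1.867 -3.034 1.938
v -0.125 -2.537 2.64
v 2.035 -2.804 2.25
v 0.043 -2.307 2.952
v 2.174 -2.426 2.378
v 0.182 -1.929 3.08
v -3.568 -2.197 -3.951
v -3.95 -2.704 -3.314
v -4.544 -0.706 -3.35
v -4.926 -1.214 -2.713
v -2.574 -1.886 -3.107
v -2.956 -2.394 -2.47
v -3.55 -0.396 -2.506
v -3.932 -0.903 -1.869
v -0.632 3.039 0.812
v -0.111 3.083 1.903
v -0.91 3.985 0.907
v -0.389 4.028 1.998
v 0.569 3.452 0.222
v 1.09 3.495 1.313
v 0.291 4.397 0.317
v 0.812 4.441 1.408
v 2.314 2.543 -2.124
v 3.002 2.578 -1.717
v 1.326 1.817 -0.396
v 2.772 3.013 -1.666
v 2.367 3.268 -1.79
v 1.942 3.246 -2.042
v 1.659 2.956 -2.326
v 1.627 2.508 -2.532
v 1.857 2.073 -2.583
v 2.262 1.818 -2.459
v 2.687 1.84 -2.207
v 2.969 2.13 -1.923
v 1.63 -1.913 0.919
v 2.177 -1.205 1.315
v 2.903 -2.475 0.165
v 3.45 -1.767 0.561
v 3.093 -2.482 1.125
v 2.306 -2.134 1.591
v 2.774 -1.546 -0.111
v 1.987 -1.198 0.355
v 2.884 -0.978 0.678
v 3.081 -1.557 1.441
v 1.999 -2.123 0.039
v 2.196 -2.702 0.802
f 2 1 5
f 2 5 3
f 3 5 6
f 3 6 4
f 5 1 7
f 5 7 6
f 6 7 8
f 6 8 4
f 7 1 9
f 7 9 8
f 8 9 10
f 8 10 4
f 9 1 11
f 9 11 10
f 10 11 12
f 10 12 4
f 11 1 13
f 11 13 12
f 12 13 14
f 12 14 4
f 13 1 15
f 13 15 14
f 14 15 16
f 14 16 4
f 15 1 17
f 15 17 16
f 16 17 18
f 16 18 4
f 17 1 19
f 17 19 18
f 18 19 20
f 18 20 4
f 19 1 21
f 19 21 20
f 20 21 22
f 20 22 4
f 21 1 23
f 21 23 22
f 22 23 24
f 22 24 4
f 23 1 2
f 23 2 24
f 24 2 3
f 24 3 4
f 26 28 25
f 29 26 25
f 25 28 27
f 27 29 25
f 26 32 28
f 30 26 29
f 30 32 26
f 28 32 27
f 31 29 27
f 27 32 31
f 31 30 29
f 32 30 31
f 34 36 33
f 37 34 33
f 33 36 35
f 35 37 33
f 34 40 36
f 38 34 37
f 38 40 34
f 36 40 35
f 39 37 35
f 35 40 39
f 39 38 37
f 40 38 39
f 42 41 44
f 42 44 43
f 44 41 45
f 44 45 43
f 45 41 46
f 45 46 43
f 46 41 47
f 46 47 43
f 47 41 48
f 47 48 43
f 48 41 49
f 48 49 43
f 49 41 50
f 49 50 43
f 50 41 51
f 50 51 43
f 51 41 52
f 51 52 43
f 52 41 42
f 52 42 43
f 53 64 58
f 53 58 54
f 53 54 60
f 53 60 63
f 53 63 64
f 54 58 62
f 58 64 57
f 64 63 55
f 63 60 59
f 60 54 61
f 56 62 57
f 56 57 55
f 56 55 59
f 56 59 61
f 56 61 62
f 57 62 58
f 55 57 64
f 59 55 63
f 61 59 60
f 62 61 54



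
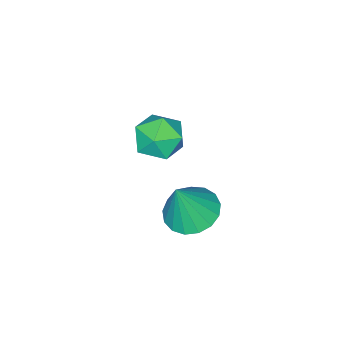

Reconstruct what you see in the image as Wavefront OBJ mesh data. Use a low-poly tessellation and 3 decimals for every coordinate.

v -0.481 3.273 1.986
v 0.151 2.886 1.713
v 0.041 3.187 3.314
v 0.254 3.249 1.696
v 0.188 3.618 1.745
v -0.032 3.908 1.85
v -0.354 4.052 1.986
v -0.705 4.018 2.121
v -1.005 3.813 2.226
v -1.185 3.484 2.276
v -1.203 3.106 2.259
v -1.056 2.767 2.179
v -0.778 2.544 2.055
v -0.431 2.487 1.916
v -0.096 2.611 1.792
v -3.346 0.427 1.632
v -2.749 0.996 1.732
v -2.451 -0.416 1.088
v -1.854 0.153 1.188
v -2.188 -0.22 1.851
v -2.741 0.301 2.187
v -2.459 0.279 0.633
v -3.012 0.8 0.969
v -2.201 0.904 1.115
v -2.033 0.596 1.868
v -3.167 -0.016 0.952
v -2.999 -0.324 1.705
f 2 1 4
f 2 4 3
f 4 1 5
f 4 5 3
f 5 1 6
f 5 6 3
f 6 1 7
f 6 7 3
f 7 1 8
f 7 8 3
f 8 1 9
f 8 9 3
f 9 1 10
f 9 10 3
f 10 1 11
f 10 11 3
f 11 1 12
f 11 12 3
f 12 1 13
f 12 13 3
f 13 1 14
f 13 14 3
f 14 1 15
f 14 15 3
f 15 1 2
f 15 2 3
f 16 27 21
f 16 21 17
f 16 17 23
f 16 23 26
f 16 26 27
f 17 21 25
f 21 27 20
f 27 26 18
f 26 23 22
f 23 17 24
f 19 25 20
f 19 20 18
f 19 18 22
f 19 22 24
f 19 24 25
f 20 25 21
f 18 20 27
f 22 18 26
f 24 22 23
f 25 24 17



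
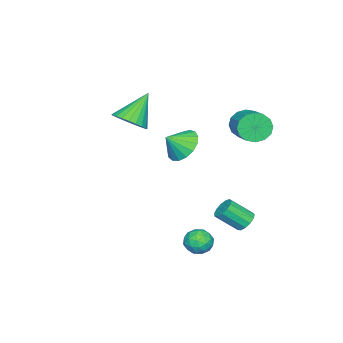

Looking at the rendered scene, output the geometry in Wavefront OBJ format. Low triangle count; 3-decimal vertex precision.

v -1.435 -4.168 1.713
v -0.915 -4.856 2.295
v -2.765 -3.792 3.347
v -0.714 -4.513 2.379
v -0.624 -4.118 2.362
v -0.657 -3.73 2.246
v -0.808 -3.41 2.049
v -1.055 -3.204 1.801
v -1.359 -3.146 1.539
v -1.675 -3.243 1.304
v -1.955 -3.481 1.131
v -2.155 -3.824 1.047
v -2.246 -4.219 1.064
v -2.213 -4.606 1.18
v -2.062 -4.927 1.378
v -1.815 -5.132 1.626
v -1.511 -5.191 1.888
v -1.194 -5.094 2.123
v 2.563 2.67 -3.705
v 3.167 2.427 -3.224
v 1.853 1.633 -3.336
v 2.457 1.39 -2.855
v 2.038 2.058 -2.672
v 2.477 2.699 -2.901
v 2.543 1.361 -3.659
v 2.982 2.002 -3.888
v 3.155 1.618 -3.196
v 2.843 2.049 -2.586
v 2.177 2.011 -3.974
v 1.865 2.442 -3.364
v 2.928 2.639 -3.497
v 2.092 1.421 -3.063
v 1.846 1.813 -2.956
v 2.201 1.671 -2.673
v 2.522 2.799 -3.307
v 2.877 2.657 -3.024
v 2.213 2.44 -2.7
v 2.143 1.403 -3.536
v 2.498 1.261 -3.253
v 2.819 2.389 -3.887
v 3.174 2.247 -3.604
v 2.807 1.62 -3.86
v 3.276 2.021 -3.198
v 2.858 1.412 -2.981
v 2.909 1.394 -3.454
v 3.167 1.771 -3.588
v 3.092 2.275 -2.839
v 2.674 1.665 -2.622
v 2.428 2.058 -2.515
v 2.686 2.435 -2.649
v 3.085 1.799 -2.823
v 2.346 2.395 -3.938
v 1.928 1.785 -3.721
v 2.334 1.625 -3.911
v 2.592 2.002 -4.045
v 2.162 2.648 -3.579
v 1.744 2.039 -3.362
v 1.853 2.289 -2.972
v 2.111 2.666 -3.106
v 1.935 2.261 -3.737
v -3.786 1.406 1.898
v -3.251 1.213 1.149
v -2.04 2.302 1.733
v -2.574 2.494 2.482
v -3.526 1.591 1.014
v -2.315 2.68 1.598
v -3.87 1.92 1.116
v -2.659 3.008 1.7
v -4.192 2.11 1.427
v -2.981 3.199 2.011
v -4.405 2.112 1.865
v -3.193 3.201 2.449
v -4.451 1.925 2.311
v -3.24 3.013 2.895
v -4.32 1.598 2.647
v -3.109 2.687 3.231
v -4.045 1.22 2.782
v -2.834 2.309 3.366
v -3.701 0.892 2.68
v -2.49 1.98 3.264
v -3.379 0.701 2.369
v -2.168 1.79 2.953
v -3.167 0.699 1.931
v -1.955 1.788 2.515
v -3.12 0.887 1.485
v -1.909 1.975 2.069
v 0.708 0.151 2.133
v 1.406 -0.035 1.344
v 1.432 -0.411 2.907
v 1.554 0.417 1.534
v 1.507 0.808 1.862
v 1.278 1.049 2.251
v 0.918 1.084 2.614
v 0.509 0.905 2.866
v 0.147 0.553 2.95
v -0.088 0.11 2.847
v -0.14 -0.325 2.581
v 0.002 -0.65 2.212
v 0.306 -0.792 1.824
v 0.702 -0.717 1.508
v 1.099 -0.444 1.335
v -1.069 2.818 -3.537
v -0.649 3.279 -3.292
v -0.091 2.243 -2.298
v -0.511 1.782 -2.543
v -0.966 3.304 -3.088
v -0.407 2.269 -2.094
v -1.315 3.175 -3.026
v -0.757 2.139 -2.033
v -1.586 2.933 -3.127
v -1.028 1.897 -2.133
v -1.693 2.654 -3.357
v -1.135 1.618 -2.364
v -1.602 2.427 -3.645
v -1.044 1.391 -2.651
v -1.342 2.324 -3.898
v -0.784 1.288 -2.905
v -0.995 2.378 -4.037
v -0.437 1.342 -3.043
v -0.671 2.572 -4.017
v -0.113 1.536 -3.023
v -0.474 2.844 -3.844
v 0.084 1.808 -2.85
v -0.466 3.107 -3.574
v 0.092 2.071 -2.58
f 2 1 4
f 2 4 3
f 4 1 5
f 4 5 3
f 5 1 6
f 5 6 3
f 6 1 7
f 6 7 3
f 7 1 8
f 7 8 3
f 8 1 9
f 8 9 3
f 9 1 10
f 9 10 3
f 10 1 11
f 10 11 3
f 11 1 12
f 11 12 3
f 12 1 13
f 12 13 3
f 13 1 14
f 13 14 3
f 14 1 15
f 14 15 3
f 15 1 16
f 15 16 3
f 16 1 17
f 16 17 3
f 17 1 18
f 17 18 3
f 18 1 2
f 18 2 3
f 19 56 35
f 56 30 59
f 35 59 24
f 56 59 35
f 19 35 31
f 35 24 36
f 31 36 20
f 35 36 31
f 19 31 40
f 31 20 41
f 40 41 26
f 31 41 40
f 19 40 52
f 40 26 55
f 52 55 29
f 40 55 52
f 19 52 56
f 52 29 60
f 56 60 30
f 52 60 56
f 20 36 47
f 36 24 50
f 47 50 28
f 36 50 47
f 24 59 37
f 59 30 58
f 37 58 23
f 59 58 37
f 30 60 57
f 60 29 53
f 57 53 21
f 60 53 57
f 29 55 54
f 55 26 42
f 54 42 25
f 55 42 54
f 26 41 46
f 41 20 43
f 46 43 27
f 41 43 46
f 22 48 34
f 48 28 49
f 34 49 23
f 48 49 34
f 22 34 32
f 34 23 33
f 32 33 21
f 34 33 32
f 22 32 39
f 32 21 38
f 39 38 25
f 32 38 39
f 22 39 44
f 39 25 45
f 44 45 27
f 39 45 44
f 22 44 48
f 44 27 51
f 48 51 28
f 44 51 48
f 23 49 37
f 49 28 50
f 37 50 24
f 49 50 37
f 21 33 57
f 33 23 58
f 57 58 30
f 33 58 57
f 25 38 54
f 38 21 53
f 54 53 29
f 38 53 54
f 27 45 46
f 45 25 42
f 46 42 26
f 45 42 46
f 28 51 47
f 51 27 43
f 47 43 20
f 51 43 47
f 62 61 65
f 62 65 63
f 63 65 66
f 63 66 64
f 65 61 67
f 65 67 66
f 66 67 68
f 66 68 64
f 67 61 69
f 67 69 68
f 68 69 70
f 68 70 64
f 69 61 71
f 69 71 70
f 70 71 72
f 70 72 64
f 71 61 73
f 71 73 72
f 72 73 74
f 72 74 64
f 73 61 75
f 73 75 74
f 74 75 76
f 74 76 64
f 75 61 77
f 75 77 76
f 76 77 78
f 76 78 64
f 77 61 79
f 77 79 78
f 78 79 80
f 78 80 64
f 79 61 81
f 79 81 80
f 80 81 82
f 80 82 64
f 81 61 83
f 81 83 82
f 82 83 84
f 82 84 64
f 83 61 85
f 83 85 84
f 84 85 86
f 84 86 64
f 85 61 62
f 85 62 86
f 86 62 63
f 86 63 64
f 88 87 90
f 88 90 89
f 90 87 91
f 90 91 89
f 91 87 92
f 91 92 89
f 92 87 93
f 92 93 89
f 93 87 94
f 93 94 89
f 94 87 95
f 94 95 89
f 95 87 96
f 95 96 89
f 96 87 97
f 96 97 89
f 97 87 98
f 97 98 89
f 98 87 99
f 98 99 89
f 99 87 100
f 99 100 89
f 100 87 101
f 100 101 89
f 101 87 88
f 101 88 89
f 103 102 106
f 103 106 104
f 104 106 107
f 104 107 105
f 106 102 108
f 106 108 107
f 107 108 109
f 107 109 105
f 108 102 110
f 108 110 109
f 109 110 111
f 109 111 105
f 110 102 112
f 110 112 111
f 111 112 113
f 111 113 105
f 112 102 114
f 112 114 113
f 113 114 115
f 113 115 105
f 114 102 116
f 114 116 115
f 115 116 117
f 115 117 105
f 116 102 118
f 116 118 117
f 117 118 119
f 117 119 105
f 118 102 120
f 118 120 119
f 119 120 121
f 119 121 105
f 120 102 122
f 120 122 121
f 121 122 123
f 121 123 105
f 122 102 124
f 122 124 123
f 123 124 125
f 123 125 105
f 124 102 103
f 124 103 125
f 125 103 104
f 125 104 105



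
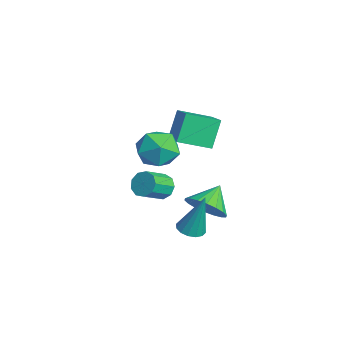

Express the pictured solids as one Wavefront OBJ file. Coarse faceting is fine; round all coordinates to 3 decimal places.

v -0.271 0.189 -3.652
v 0.536 0.696 -3.472
v -0.949 0.991 -2.868
v 0.372 0.896 -3.818
v 0.081 0.955 -4.131
v -0.28 0.863 -4.349
v -0.639 0.637 -4.429
v -0.925 0.323 -4.355
v -1.082 -0.018 -4.141
v -1.078 -0.318 -3.831
v -0.914 -0.518 -3.485
v -0.623 -0.577 -3.172
v -0.262 -0.485 -2.954
v 0.097 -0.259 -2.874
v 0.383 0.055 -2.948
v 0.54 0.396 -3.162
v 1.03 -1.966 -1.157
v 1.458 -1.572 -0.943
v 1.958 -2.46 -0.309
v 1.53 -2.854 -0.523
v 1.122 -1.576 -0.684
v 1.622 -2.464 -0.05
v 0.743 -1.763 -0.646
v 1.243 -2.651 -0.012
v 0.498 -2.045 -0.848
v 0.998 -2.933 -0.214
v 0.502 -2.289 -1.194
v 1.002 -3.177 -0.56
v 0.753 -2.383 -1.523
v 1.253 -3.271 -0.889
v 1.134 -2.281 -1.68
v 1.634 -3.169 -1.047
v 1.465 -2.032 -1.593
v 1.965 -2.92 -0.959
v 1.594 -1.752 -1.302
v 2.094 -2.64 -0.668
v 1.704 -0.972 -3.338
v 2.207 -0.648 -3.5
v 2.016 -0.488 -1.402
v 1.964 -0.438 -3.514
v 1.652 -0.371 -3.48
v 1.354 -0.465 -3.408
v 1.149 -0.695 -3.318
v 1.093 -1 -3.233
v 1.201 -1.297 -3.176
v 1.443 -1.507 -3.162
v 1.755 -1.574 -3.196
v 2.054 -1.479 -3.268
v 2.258 -1.249 -3.358
v 2.314 -0.945 -3.443
v 1.248 -1.407 1.343
v 2.232 -1.563 1.415
v 0.988 -2.997 1.465
v 1.972 -3.153 1.537
v 1.482 -2.702 2.282
v 1.643 -1.719 2.206
v 1.577 -2.841 0.674
v 1.738 -1.858 0.598
v 2.436 -2.449 1.001
v 2.377 -2.363 1.995
v 0.843 -2.197 0.885
v 0.784 -2.111 1.879
v -3.065 1.229 -0.044
v -3.258 -0.2 0.468
v -1.765 1.249 0.503
v -1.958 -0.18 1.015
v -2.522 0.7 -1.315
v -2.715 -0.729 -0.803
v -1.222 0.72 -0.768
v -1.415 -0.709 -0.256
f 2 1 4
f 2 4 3
f 4 1 5
f 4 5 3
f 5 1 6
f 5 6 3
f 6 1 7
f 6 7 3
f 7 1 8
f 7 8 3
f 8 1 9
f 8 9 3
f 9 1 10
f 9 10 3
f 10 1 11
f 10 11 3
f 11 1 12
f 11 12 3
f 12 1 13
f 12 13 3
f 13 1 14
f 13 14 3
f 14 1 15
f 14 15 3
f 15 1 16
f 15 16 3
f 16 1 2
f 16 2 3
f 18 17 21
f 18 21 19
f 19 21 22
f 19 22 20
f 21 17 23
f 21 23 22
f 22 23 24
f 22 24 20
f 23 17 25
f 23 25 24
f 24 25 26
f 24 26 20
f 25 17 27
f 25 27 26
f 26 27 28
f 26 28 20
f 27 17 29
f 27 29 28
f 28 29 30
f 28 30 20
f 29 17 31
f 29 31 30
f 30 31 32
f 30 32 20
f 31 17 33
f 31 33 32
f 32 33 34
f 32 34 20
f 33 17 35
f 33 35 34
f 34 35 36
f 34 36 20
f 35 17 18
f 35 18 36
f 36 18 19
f 36 19 20
f 38 37 40
f 38 40 39
f 40 37 41
f 40 41 39
f 41 37 42
f 41 42 39
f 42 37 43
f 42 43 39
f 43 37 44
f 43 44 39
f 44 37 45
f 44 45 39
f 45 37 46
f 45 46 39
f 46 37 47
f 46 47 39
f 47 37 48
f 47 48 39
f 48 37 49
f 48 49 39
f 49 37 50
f 49 50 39
f 50 37 38
f 50 38 39
f 51 62 56
f 51 56 52
f 51 52 58
f 51 58 61
f 51 61 62
f 52 56 60
f 56 62 55
f 62 61 53
f 61 58 57
f 58 52 59
f 54 60 55
f 54 55 53
f 54 53 57
f 54 57 59
f 54 59 60
f 55 60 56
f 53 55 62
f 57 53 61
f 59 57 58
f 60 59 52
f 64 66 63
f 67 64 63
f 63 66 65
f 65 67 63
f 64 70 66
f 68 64 67
f 68 70 64
f 66 70 65
f 69 67 65
f 65 70 69
f 69 68 67
f 70 68 69



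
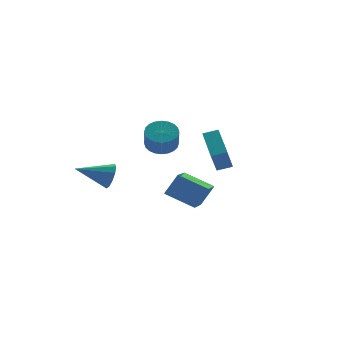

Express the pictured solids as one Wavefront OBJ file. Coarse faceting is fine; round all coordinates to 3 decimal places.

v 0.041 1.165 -1.696
v 0.595 0.57 -1.861
v 0.333 0.04 -0.828
v -0.221 0.635 -0.664
v 0.779 0.785 -1.704
v 0.517 0.255 -0.671
v 0.85 1.059 -1.546
v 0.588 0.529 -0.513
v 0.798 1.348 -1.41
v 0.536 0.818 -0.378
v 0.631 1.61 -1.319
v 0.369 1.08 -0.286
v 0.374 1.804 -1.284
v 0.112 1.274 -0.251
v 0.066 1.9 -1.313
v -0.196 1.371 -0.28
v -0.245 1.885 -1.4
v -0.507 1.355 -0.367
v -0.513 1.76 -1.532
v -0.775 1.23 -0.499
v -0.697 1.545 -1.689
v -0.959 1.015 -0.656
v -0.768 1.271 -1.847
v -1.03 0.741 -0.814
v -0.716 0.982 -1.982
v -0.978 0.452 -0.95
v -0.549 0.72 -2.074
v -0.811 0.19 -1.041
v -0.292 0.526 -2.109
v -0.554 -0.004 -1.076
v 0.016 0.429 -2.08
v -0.246 -0.1 -1.047
v 0.327 0.445 -1.993
v 0.065 -0.085 -0.96
v -2.688 1.151 -3.326
v -2.364 1.353 -2.669
v -4.272 1.769 -2.734
v -2.332 1.717 -2.965
v -2.437 1.865 -3.398
v -2.637 1.74 -3.804
v -2.857 1.39 -4.028
v -3.013 0.949 -3.983
v -3.044 0.585 -3.688
v -2.94 0.437 -3.255
v -2.739 0.562 -2.849
v -2.519 0.912 -2.625
v -0.93 -3.953 -3.629
v -1.931 -2.874 -2.951
v 0.276 -2.35 -4.4
v -0.724 -1.27 -3.723
v -0.236 -3.97 -2.577
v -1.236 -2.89 -1.9
v 0.971 -2.366 -3.349
v -0.03 -1.287 -2.671
v 2.402 -0.058 -3.548
v 1.845 -0.465 -2.307
v 2.876 1.646 -2.776
v 2.32 1.239 -1.535
v 3.12 -0.359 -3.325
v 2.564 -0.766 -2.084
v 3.595 1.345 -2.553
v 3.038 0.938 -1.312
f 2 1 5
f 2 5 3
f 3 5 6
f 3 6 4
f 5 1 7
f 5 7 6
f 6 7 8
f 6 8 4
f 7 1 9
f 7 9 8
f 8 9 10
f 8 10 4
f 9 1 11
f 9 11 10
f 10 11 12
f 10 12 4
f 11 1 13
f 11 13 12
f 12 13 14
f 12 14 4
f 13 1 15
f 13 15 14
f 14 15 16
f 14 16 4
f 15 1 17
f 15 17 16
f 16 17 18
f 16 18 4
f 17 1 19
f 17 19 18
f 18 19 20
f 18 20 4
f 19 1 21
f 19 21 20
f 20 21 22
f 20 22 4
f 21 1 23
f 21 23 22
f 22 23 24
f 22 24 4
f 23 1 25
f 23 25 24
f 24 25 26
f 24 26 4
f 25 1 27
f 25 27 26
f 26 27 28
f 26 28 4
f 27 1 29
f 27 29 28
f 28 29 30
f 28 30 4
f 29 1 31
f 29 31 30
f 30 31 32
f 30 32 4
f 31 1 33
f 31 33 32
f 32 33 34
f 32 34 4
f 33 1 2
f 33 2 34
f 34 2 3
f 34 3 4
f 36 35 38
f 36 38 37
f 38 35 39
f 38 39 37
f 39 35 40
f 39 40 37
f 40 35 41
f 40 41 37
f 41 35 42
f 41 42 37
f 42 35 43
f 42 43 37
f 43 35 44
f 43 44 37
f 44 35 45
f 44 45 37
f 45 35 46
f 45 46 37
f 46 35 36
f 46 36 37
f 48 50 47
f 51 48 47
f 47 50 49
f 49 51 47
f 48 54 50
f 52 48 51
f 52 54 48
f 50 54 49
f 53 51 49
f 49 54 53
f 53 52 51
f 54 52 53
f 56 58 55
f 59 56 55
f 55 58 57
f 57 59 55
f 56 62 58
f 60 56 59
f 60 62 56
f 58 62 57
f 61 59 57
f 57 62 61
f 61 60 59
f 62 60 61



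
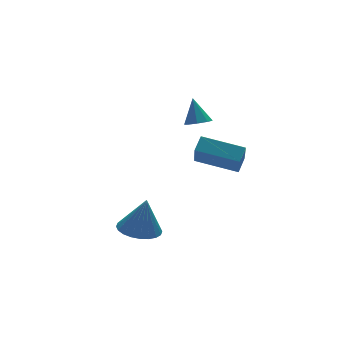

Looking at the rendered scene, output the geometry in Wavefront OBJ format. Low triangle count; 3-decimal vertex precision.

v 4.432 -2.345 -3.256
v 3.964 -3.17 -1.931
v 2.924 -0.814 -2.835
v 2.455 -1.64 -1.51
v 5.045 -1.88 -2.75
v 4.576 -2.706 -1.425
v 3.536 -0.35 -2.329
v 3.068 -1.175 -1.004
v -1.619 -3.674 -4.306
v -0.594 -3.764 -4.518
v -1.241 -3.706 -2.474
v -0.638 -3.357 -4.503
v -0.83 -2.998 -4.457
v -1.143 -2.742 -4.388
v -1.528 -2.628 -4.307
v -1.927 -2.674 -4.225
v -2.279 -2.872 -4.156
v -2.53 -3.192 -4.109
v -2.643 -3.585 -4.093
v -2.6 -3.992 -4.109
v -2.407 -4.351 -4.154
v -2.095 -4.607 -4.223
v -1.71 -4.721 -4.305
v -1.311 -4.675 -4.386
v -0.959 -4.477 -4.455
v -0.707 -4.157 -4.502
v 3.516 -0.189 -0.723
v 3.871 0.302 -1.032
v 3.624 0.529 0.543
v 3.358 0.392 -1.039
v 2.938 0.142 -0.862
v 2.856 -0.302 -0.603
v 3.161 -0.68 -0.415
v 3.674 -0.77 -0.408
v 4.094 -0.52 -0.585
v 4.176 -0.076 -0.844
f 2 4 1
f 5 2 1
f 1 4 3
f 3 5 1
f 2 8 4
f 6 2 5
f 6 8 2
f 4 8 3
f 7 5 3
f 3 8 7
f 7 6 5
f 8 6 7
f 10 9 12
f 10 12 11
f 12 9 13
f 12 13 11
f 13 9 14
f 13 14 11
f 14 9 15
f 14 15 11
f 15 9 16
f 15 16 11
f 16 9 17
f 16 17 11
f 17 9 18
f 17 18 11
f 18 9 19
f 18 19 11
f 19 9 20
f 19 20 11
f 20 9 21
f 20 21 11
f 21 9 22
f 21 22 11
f 22 9 23
f 22 23 11
f 23 9 24
f 23 24 11
f 24 9 25
f 24 25 11
f 25 9 26
f 25 26 11
f 26 9 10
f 26 10 11
f 28 27 30
f 28 30 29
f 30 27 31
f 30 31 29
f 31 27 32
f 31 32 29
f 32 27 33
f 32 33 29
f 33 27 34
f 33 34 29
f 34 27 35
f 34 35 29
f 35 27 36
f 35 36 29
f 36 27 28
f 36 28 29



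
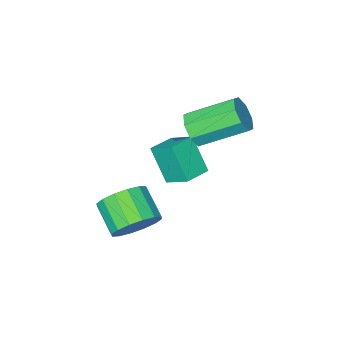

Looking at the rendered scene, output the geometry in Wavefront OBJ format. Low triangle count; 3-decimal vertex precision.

v -2.788 -4.259 -0.924
v -2.986 -3.252 -0.247
v -2.829 -3.35 -2.288
v -3.028 -2.342 -1.611
v -1.712 -4.098 -0.849
v -1.911 -3.09 -0.172
v -1.754 -3.188 -2.213
v -1.952 -2.181 -1.536
v -3.146 -3.404 -0.025
v -2.633 -3.271 0.574
v -4.04 -2.123 1.524
v -4.554 -2.256 0.925
v -2.59 -2.851 0.13
v -3.997 -1.703 1.081
v -2.873 -2.755 -0.404
v -4.28 -1.607 0.546
v -3.316 -3.039 -0.717
v -4.723 -1.891 0.234
v -3.66 -3.537 -0.624
v -5.067 -2.389 0.326
v -3.703 -3.957 -0.181
v -5.11 -2.809 0.77
v -3.42 -4.053 0.354
v -4.827 -2.905 1.304
v -2.977 -3.769 0.666
v -4.384 -2.621 1.617
v -0.129 -2.799 -3.626
v 0.277 -3.339 -4.376
v 0.076 -4.562 -3.604
v -0.331 -4.021 -2.854
v 0.68 -3.211 -4.068
v 0.478 -4.434 -3.296
v 0.866 -2.973 -3.641
v 0.664 -4.195 -2.87
v 0.785 -2.687 -3.211
v 0.583 -3.91 -2.439
v 0.459 -2.432 -2.891
v 0.257 -3.655 -2.119
v -0.024 -2.275 -2.769
v -0.226 -3.498 -1.997
v -0.536 -2.258 -2.876
v -0.737 -3.481 -2.104
v -0.938 -2.386 -3.184
v -1.14 -3.609 -2.412
v -1.124 -2.625 -3.61
v -1.326 -3.847 -2.839
v -1.043 -2.91 -4.041
v -1.245 -4.133 -3.269
v -0.717 -3.165 -4.361
v -0.919 -4.388 -3.589
v -0.234 -3.322 -4.483
v -0.436 -4.545 -3.711
f 2 4 1
f 5 2 1
f 1 4 3
f 3 5 1
f 2 8 4
f 6 2 5
f 6 8 2
f 4 8 3
f 7 5 3
f 3 8 7
f 7 6 5
f 8 6 7
f 10 9 13
f 10 13 11
f 11 13 14
f 11 14 12
f 13 9 15
f 13 15 14
f 14 15 16
f 14 16 12
f 15 9 17
f 15 17 16
f 16 17 18
f 16 18 12
f 17 9 19
f 17 19 18
f 18 19 20
f 18 20 12
f 19 9 21
f 19 21 20
f 20 21 22
f 20 22 12
f 21 9 23
f 21 23 22
f 22 23 24
f 22 24 12
f 23 9 25
f 23 25 24
f 24 25 26
f 24 26 12
f 25 9 10
f 25 10 26
f 26 10 11
f 26 11 12
f 28 27 31
f 28 31 29
f 29 31 32
f 29 32 30
f 31 27 33
f 31 33 32
f 32 33 34
f 32 34 30
f 33 27 35
f 33 35 34
f 34 35 36
f 34 36 30
f 35 27 37
f 35 37 36
f 36 37 38
f 36 38 30
f 37 27 39
f 37 39 38
f 38 39 40
f 38 40 30
f 39 27 41
f 39 41 40
f 40 41 42
f 40 42 30
f 41 27 43
f 41 43 42
f 42 43 44
f 42 44 30
f 43 27 45
f 43 45 44
f 44 45 46
f 44 46 30
f 45 27 47
f 45 47 46
f 46 47 48
f 46 48 30
f 47 27 49
f 47 49 48
f 48 49 50
f 48 50 30
f 49 27 51
f 49 51 50
f 50 51 52
f 50 52 30
f 51 27 28
f 51 28 52
f 52 28 29
f 52 29 30



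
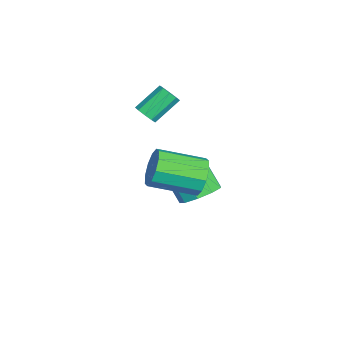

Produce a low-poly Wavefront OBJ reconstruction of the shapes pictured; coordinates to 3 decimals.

v -1.589 0.915 -3.885
v -0.995 1.404 -3.262
v -1.518 0.855 -2.332
v -2.111 0.365 -2.955
v -1.561 1.76 -3.37
v -2.084 1.21 -2.44
v -2.14 1.72 -3.719
v -2.663 1.17 -2.789
v -2.461 1.303 -4.146
v -2.984 0.754 -3.216
v -2.373 0.705 -4.451
v -2.896 0.155 -3.521
v -1.919 0.205 -4.49
v -2.442 -0.345 -3.561
v -1.309 0.037 -4.247
v -1.832 -0.513 -3.317
v -0.831 0.28 -3.834
v -1.354 -0.27 -2.904
v -0.707 0.82 -3.445
v -1.23 0.27 -2.515
v -3.049 -1.51 0.074
v -2.766 -1.073 -0.182
v -3.448 -0.073 0.77
v -3.731 -0.51 1.026
v -3.112 -1.136 -0.365
v -3.795 -0.136 0.587
v -3.429 -1.374 -0.342
v -4.112 -0.374 0.61
v -3.568 -1.675 -0.125
v -4.251 -0.675 0.827
v -3.464 -1.899 0.186
v -4.146 -0.9 1.137
v -3.165 -1.941 0.444
v -3.848 -0.942 1.395
v -2.812 -1.782 0.529
v -3.495 -0.782 1.481
v -2.57 -1.495 0.401
v -3.253 -0.495 1.353
v -2.552 -1.215 0.121
v -3.234 -0.215 1.072
v 1.577 1.059 -0.255
v 1.969 1.355 0.534
v 2.156 -0.622 1.184
v 1.763 -0.919 0.395
v 1.401 1.329 0.617
v 1.588 -0.648 1.268
v 0.9 1.2 0.367
v 1.087 -0.778 1.018
v 0.657 1.016 -0.121
v 0.844 -0.961 0.53
v 0.766 0.849 -0.66
v 0.953 -1.128 -0.009
v 1.184 0.762 -1.044
v 1.371 -1.215 -0.394
v 1.752 0.788 -1.128
v 1.939 -1.189 -0.477
v 2.253 0.918 -0.878
v 2.44 -1.06 -0.227
v 2.496 1.101 -0.39
v 2.683 -0.876 0.261
v 2.387 1.268 0.149
v 2.574 -0.709 0.8
f 2 1 5
f 2 5 3
f 3 5 6
f 3 6 4
f 5 1 7
f 5 7 6
f 6 7 8
f 6 8 4
f 7 1 9
f 7 9 8
f 8 9 10
f 8 10 4
f 9 1 11
f 9 11 10
f 10 11 12
f 10 12 4
f 11 1 13
f 11 13 12
f 12 13 14
f 12 14 4
f 13 1 15
f 13 15 14
f 14 15 16
f 14 16 4
f 15 1 17
f 15 17 16
f 16 17 18
f 16 18 4
f 17 1 19
f 17 19 18
f 18 19 20
f 18 20 4
f 19 1 2
f 19 2 20
f 20 2 3
f 20 3 4
f 22 21 25
f 22 25 23
f 23 25 26
f 23 26 24
f 25 21 27
f 25 27 26
f 26 27 28
f 26 28 24
f 27 21 29
f 27 29 28
f 28 29 30
f 28 30 24
f 29 21 31
f 29 31 30
f 30 31 32
f 30 32 24
f 31 21 33
f 31 33 32
f 32 33 34
f 32 34 24
f 33 21 35
f 33 35 34
f 34 35 36
f 34 36 24
f 35 21 37
f 35 37 36
f 36 37 38
f 36 38 24
f 37 21 39
f 37 39 38
f 38 39 40
f 38 40 24
f 39 21 22
f 39 22 40
f 40 22 23
f 40 23 24
f 42 41 45
f 42 45 43
f 43 45 46
f 43 46 44
f 45 41 47
f 45 47 46
f 46 47 48
f 46 48 44
f 47 41 49
f 47 49 48
f 48 49 50
f 48 50 44
f 49 41 51
f 49 51 50
f 50 51 52
f 50 52 44
f 51 41 53
f 51 53 52
f 52 53 54
f 52 54 44
f 53 41 55
f 53 55 54
f 54 55 56
f 54 56 44
f 55 41 57
f 55 57 56
f 56 57 58
f 56 58 44
f 57 41 59
f 57 59 58
f 58 59 60
f 58 60 44
f 59 41 61
f 59 61 60
f 60 61 62
f 60 62 44
f 61 41 42
f 61 42 62
f 62 42 43
f 62 43 44

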